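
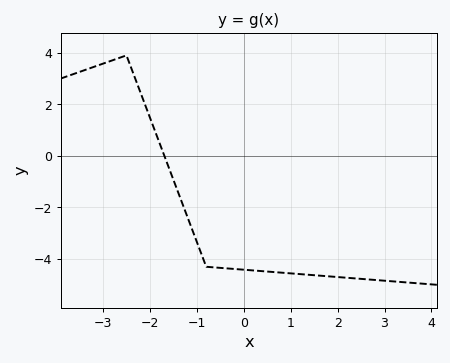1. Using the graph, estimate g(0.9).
-4.54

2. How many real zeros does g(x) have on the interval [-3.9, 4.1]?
1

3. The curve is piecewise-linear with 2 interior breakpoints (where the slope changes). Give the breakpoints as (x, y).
(-2.5, 3.9); (-0.8, -4.3)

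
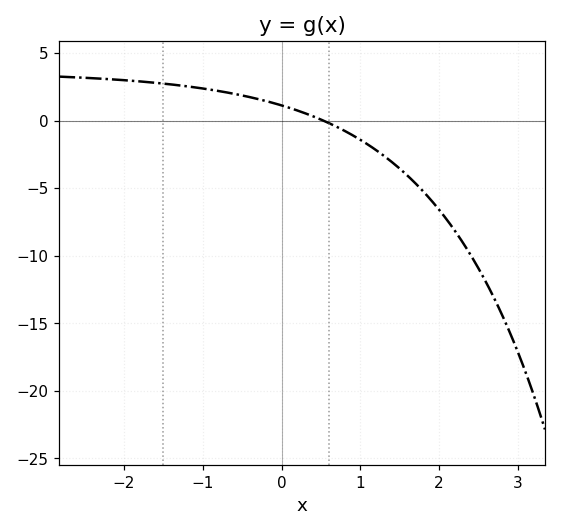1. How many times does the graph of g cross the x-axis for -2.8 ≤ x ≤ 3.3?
1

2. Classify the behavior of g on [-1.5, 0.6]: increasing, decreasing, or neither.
decreasing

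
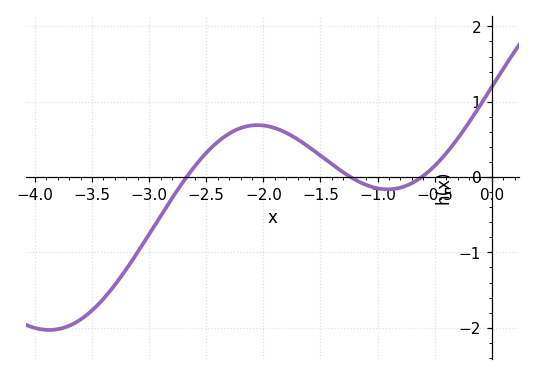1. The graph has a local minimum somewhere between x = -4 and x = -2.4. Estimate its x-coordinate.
-3.88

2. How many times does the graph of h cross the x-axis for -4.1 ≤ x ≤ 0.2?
3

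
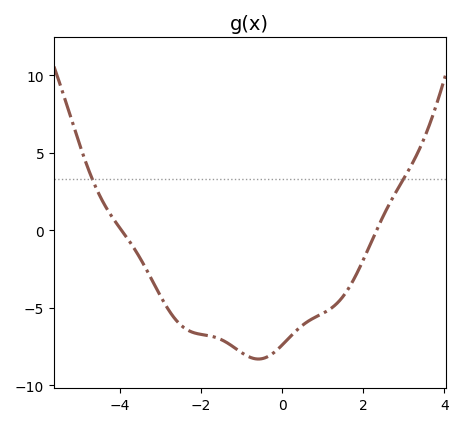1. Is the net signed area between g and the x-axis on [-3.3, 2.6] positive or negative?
negative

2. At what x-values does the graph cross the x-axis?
-4, 2.4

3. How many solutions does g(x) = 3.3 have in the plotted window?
2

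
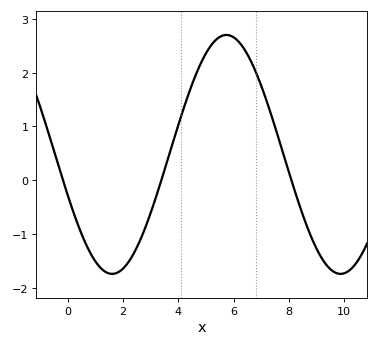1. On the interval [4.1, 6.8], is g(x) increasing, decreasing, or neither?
neither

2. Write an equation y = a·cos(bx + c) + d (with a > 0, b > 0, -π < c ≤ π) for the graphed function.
y = 2.22cos(0.76x + 1.9) + 0.48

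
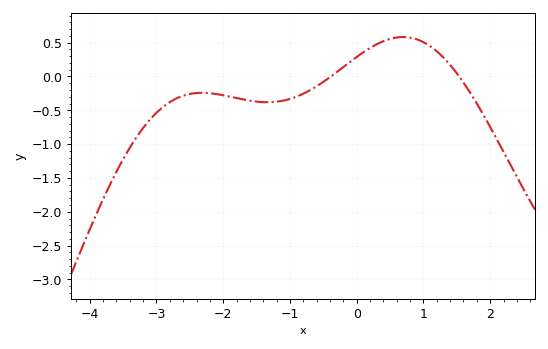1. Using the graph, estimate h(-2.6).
-0.3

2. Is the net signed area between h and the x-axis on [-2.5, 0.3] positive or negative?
negative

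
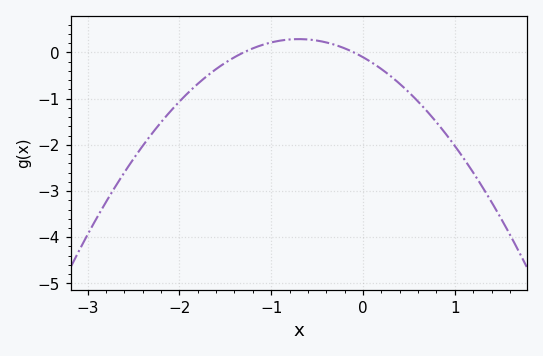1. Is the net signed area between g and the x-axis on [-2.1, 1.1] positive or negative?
negative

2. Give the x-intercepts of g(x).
-1.3, -0.1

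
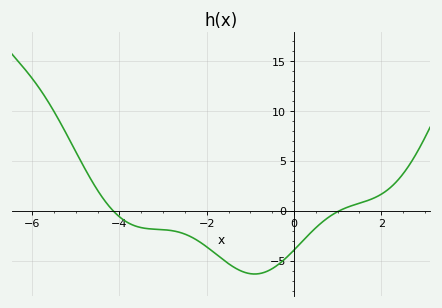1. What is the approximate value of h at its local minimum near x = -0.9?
-6.34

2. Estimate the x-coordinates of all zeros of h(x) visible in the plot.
-4.14, 1.04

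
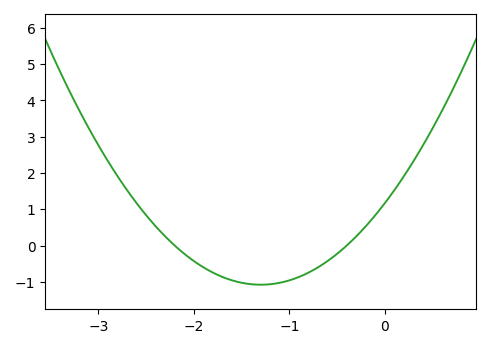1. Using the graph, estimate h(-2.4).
0.5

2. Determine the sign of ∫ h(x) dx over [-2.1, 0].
negative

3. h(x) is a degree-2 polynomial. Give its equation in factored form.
y = 1.33(x + 2.2)(x + 0.4)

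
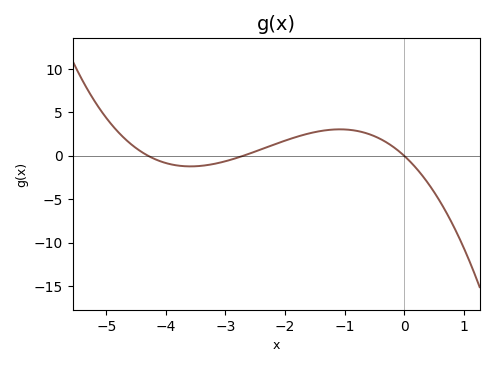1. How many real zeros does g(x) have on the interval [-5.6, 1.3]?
3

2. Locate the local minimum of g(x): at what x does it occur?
-3.59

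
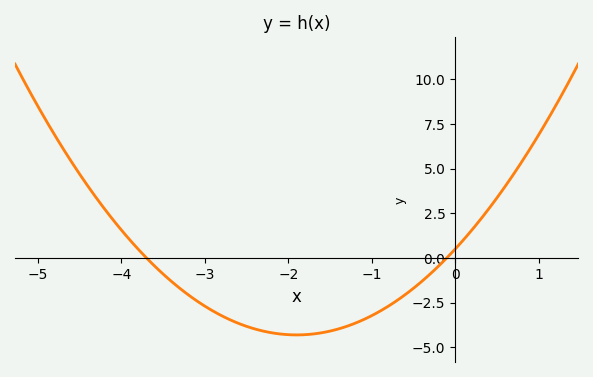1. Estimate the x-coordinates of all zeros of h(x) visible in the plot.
-3.7, -0.1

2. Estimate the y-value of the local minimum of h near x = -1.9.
-4.4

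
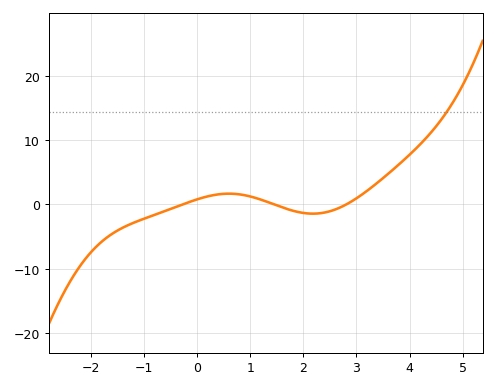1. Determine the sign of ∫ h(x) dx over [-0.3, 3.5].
positive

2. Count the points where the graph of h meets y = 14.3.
1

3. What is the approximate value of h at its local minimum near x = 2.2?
-1.45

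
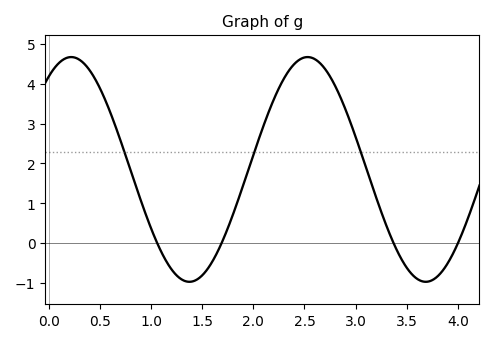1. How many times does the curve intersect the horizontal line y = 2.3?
3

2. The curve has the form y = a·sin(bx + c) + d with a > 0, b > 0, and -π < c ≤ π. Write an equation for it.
y = 2.82sin(2.72x + 0.972) + 1.85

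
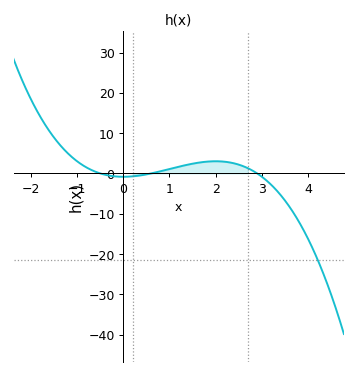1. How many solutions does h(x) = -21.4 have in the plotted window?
1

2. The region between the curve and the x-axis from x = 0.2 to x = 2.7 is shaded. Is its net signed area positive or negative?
positive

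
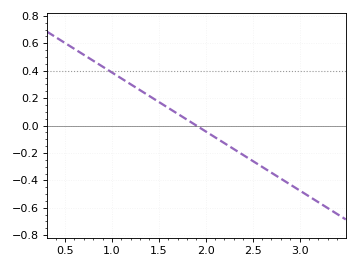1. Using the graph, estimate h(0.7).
0.52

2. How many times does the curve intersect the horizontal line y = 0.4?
1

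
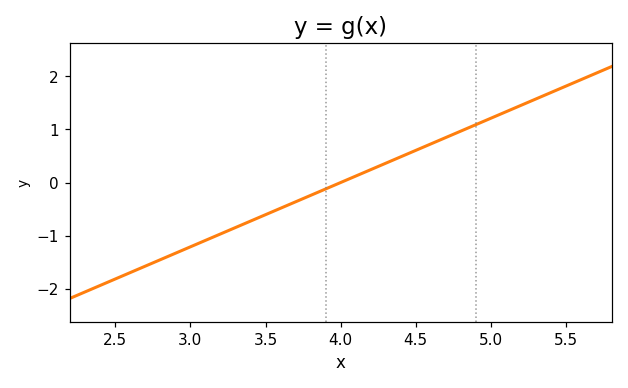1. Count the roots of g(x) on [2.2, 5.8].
1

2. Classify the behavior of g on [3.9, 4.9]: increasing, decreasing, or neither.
increasing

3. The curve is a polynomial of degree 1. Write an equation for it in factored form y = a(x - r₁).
y = 1.21(x - 4)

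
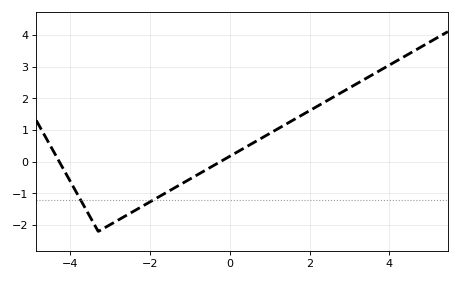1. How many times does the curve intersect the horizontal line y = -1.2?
2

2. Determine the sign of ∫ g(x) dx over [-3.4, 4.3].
positive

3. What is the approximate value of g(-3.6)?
-1.52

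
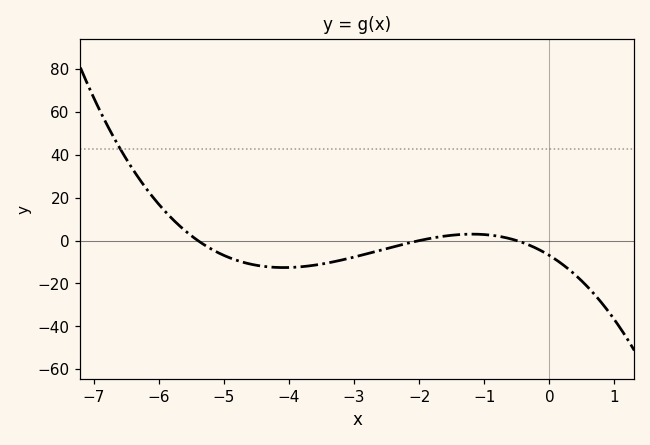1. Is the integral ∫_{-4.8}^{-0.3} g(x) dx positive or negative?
negative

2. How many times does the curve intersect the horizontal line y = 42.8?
1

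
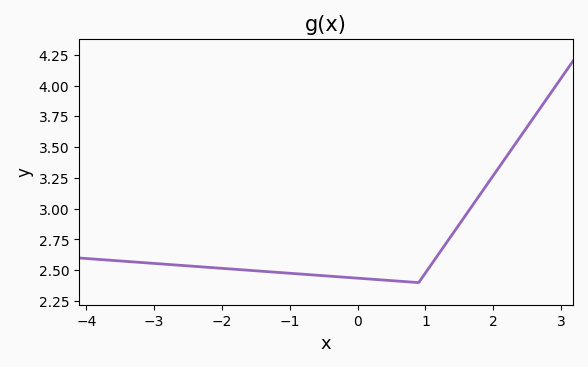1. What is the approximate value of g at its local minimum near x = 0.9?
2.4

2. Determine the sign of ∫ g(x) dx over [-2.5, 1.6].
positive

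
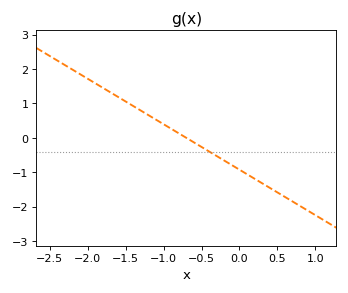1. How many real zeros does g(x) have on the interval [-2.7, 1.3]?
1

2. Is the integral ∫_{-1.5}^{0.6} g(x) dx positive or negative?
negative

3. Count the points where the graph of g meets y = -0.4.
1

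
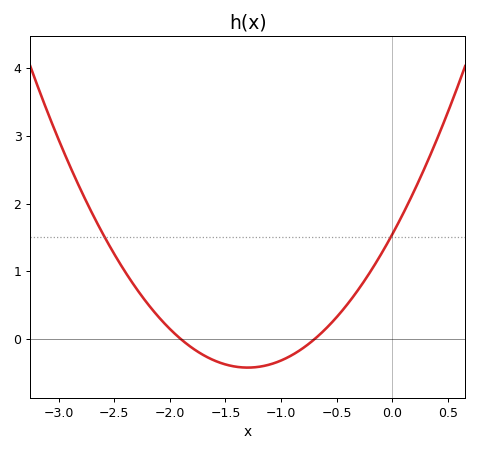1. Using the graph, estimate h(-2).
0.151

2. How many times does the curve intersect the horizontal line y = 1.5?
2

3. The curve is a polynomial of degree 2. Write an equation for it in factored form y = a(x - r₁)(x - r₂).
y = 1.16(x + 1.9)(x + 0.7)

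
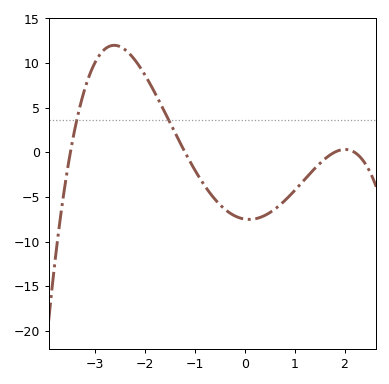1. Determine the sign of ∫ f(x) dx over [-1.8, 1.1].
negative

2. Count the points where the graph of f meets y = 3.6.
2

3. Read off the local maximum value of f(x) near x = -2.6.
12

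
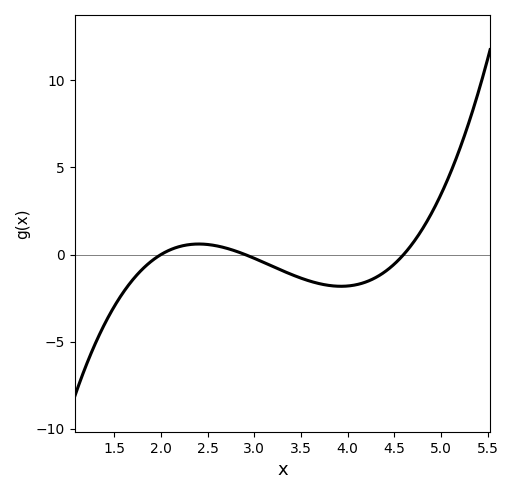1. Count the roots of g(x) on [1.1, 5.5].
3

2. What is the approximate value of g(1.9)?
-0.5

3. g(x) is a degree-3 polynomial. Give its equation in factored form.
y = 1.37(x - 2)(x - 2.9)(x - 4.6)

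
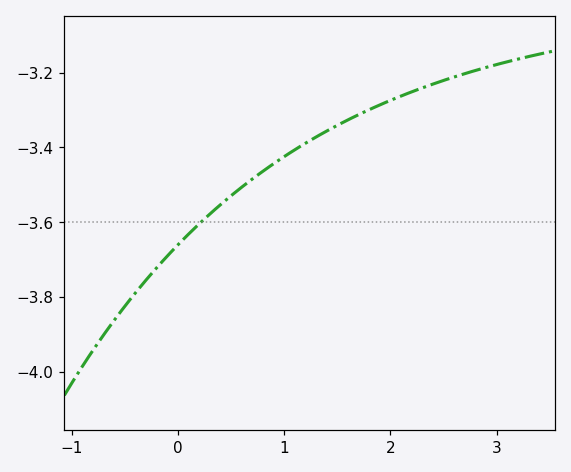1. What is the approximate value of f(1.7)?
-3.31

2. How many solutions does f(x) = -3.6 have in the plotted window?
1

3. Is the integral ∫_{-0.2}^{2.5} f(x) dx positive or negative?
negative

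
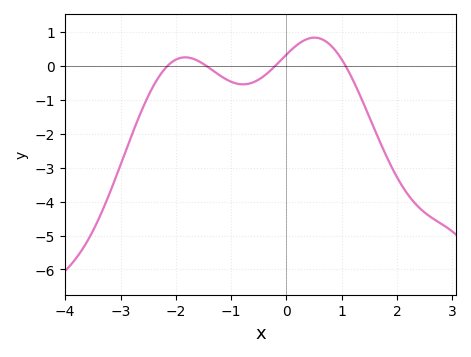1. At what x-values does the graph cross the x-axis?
-2.1, -1.5, -0.2, 1.1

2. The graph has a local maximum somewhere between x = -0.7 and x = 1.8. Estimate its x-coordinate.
0.5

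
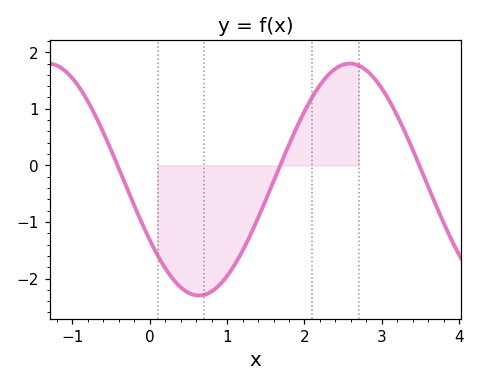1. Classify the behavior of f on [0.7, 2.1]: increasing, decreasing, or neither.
increasing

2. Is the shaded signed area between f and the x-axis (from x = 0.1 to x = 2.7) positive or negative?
negative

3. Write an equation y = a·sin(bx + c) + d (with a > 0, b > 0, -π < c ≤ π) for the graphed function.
y = 2.05sin(1.61x - 2.59) - 0.25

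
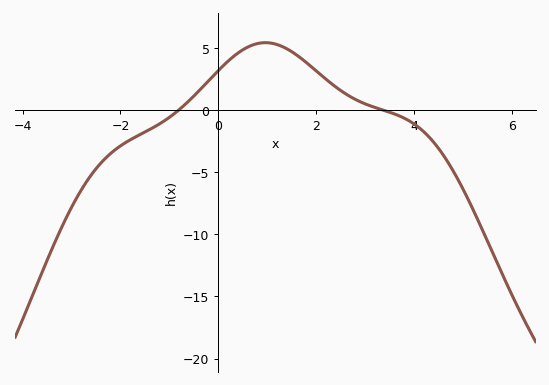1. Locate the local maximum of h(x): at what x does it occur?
1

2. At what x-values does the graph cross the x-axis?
-0.8, 3.4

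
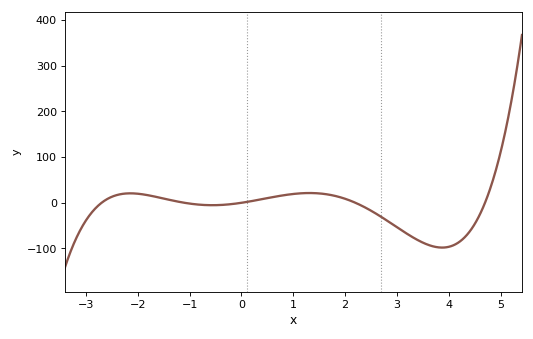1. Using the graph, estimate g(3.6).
-91.9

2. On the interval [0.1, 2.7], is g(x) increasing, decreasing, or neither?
neither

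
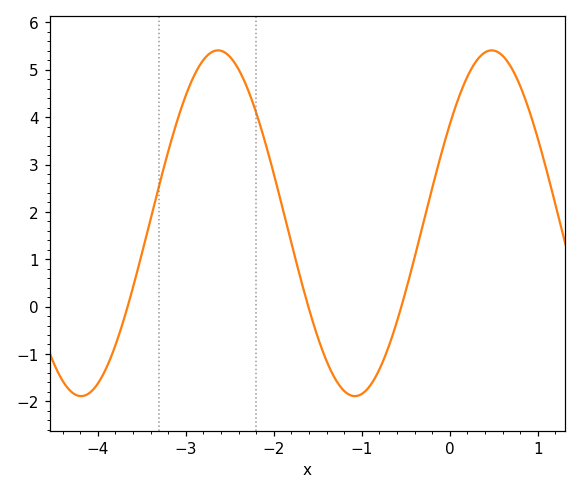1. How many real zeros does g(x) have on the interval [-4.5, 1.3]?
3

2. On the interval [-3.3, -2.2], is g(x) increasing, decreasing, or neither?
neither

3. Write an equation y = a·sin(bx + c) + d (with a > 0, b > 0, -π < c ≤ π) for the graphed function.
y = 3.65sin(2.02x + 0.61) + 1.76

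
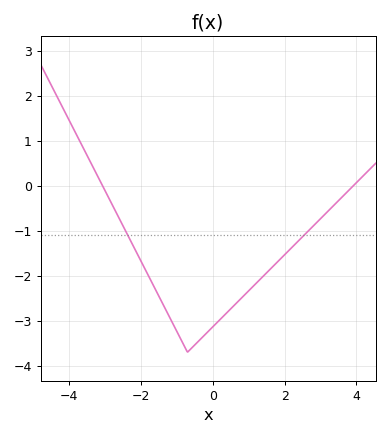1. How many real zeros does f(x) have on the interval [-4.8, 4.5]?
2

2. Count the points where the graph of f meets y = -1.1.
2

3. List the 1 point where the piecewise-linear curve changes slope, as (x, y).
(-0.7, -3.7)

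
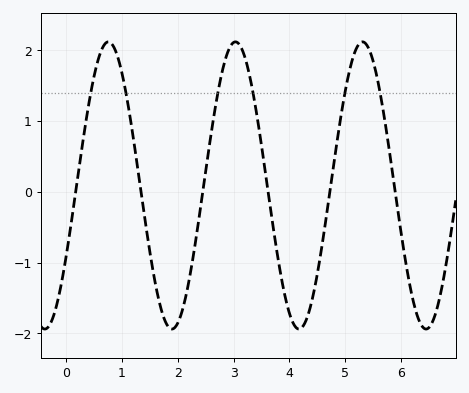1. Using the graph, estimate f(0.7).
2.09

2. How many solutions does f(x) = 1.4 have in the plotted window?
6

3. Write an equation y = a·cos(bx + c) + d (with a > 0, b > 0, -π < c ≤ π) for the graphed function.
y = 2.03cos(2.76x - 2.09) + 0.09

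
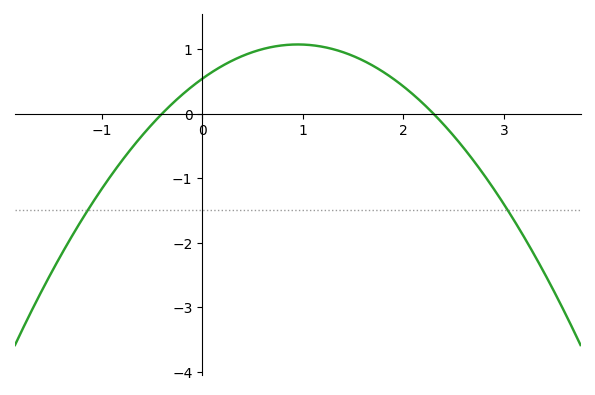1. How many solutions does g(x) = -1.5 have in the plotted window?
2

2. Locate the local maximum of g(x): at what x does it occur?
0.95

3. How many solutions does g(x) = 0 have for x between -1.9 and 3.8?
2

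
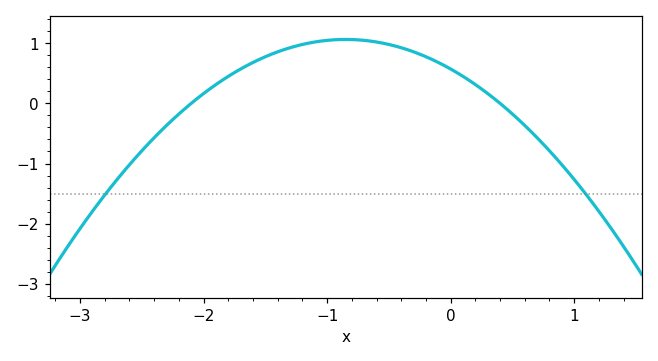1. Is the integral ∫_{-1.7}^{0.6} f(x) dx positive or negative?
positive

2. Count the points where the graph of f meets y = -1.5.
2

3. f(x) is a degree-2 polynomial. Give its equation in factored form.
y = -0.68(x + 2.1)(x - 0.4)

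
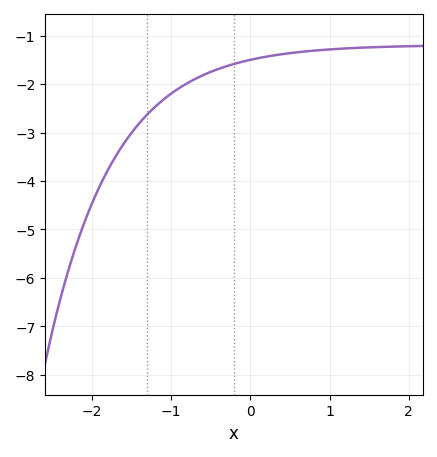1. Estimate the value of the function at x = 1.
-1.3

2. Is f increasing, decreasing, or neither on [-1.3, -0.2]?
increasing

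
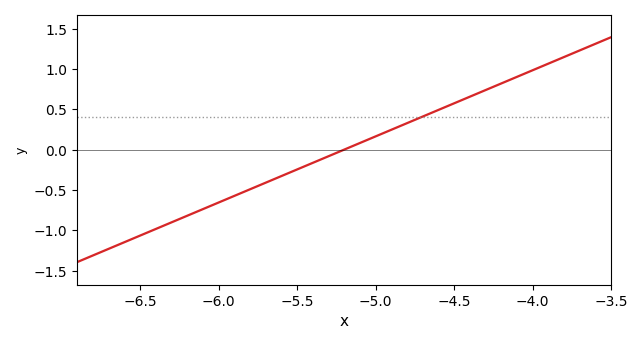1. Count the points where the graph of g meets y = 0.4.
1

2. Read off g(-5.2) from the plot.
0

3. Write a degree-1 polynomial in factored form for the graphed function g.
y = 0.82(x + 5.2)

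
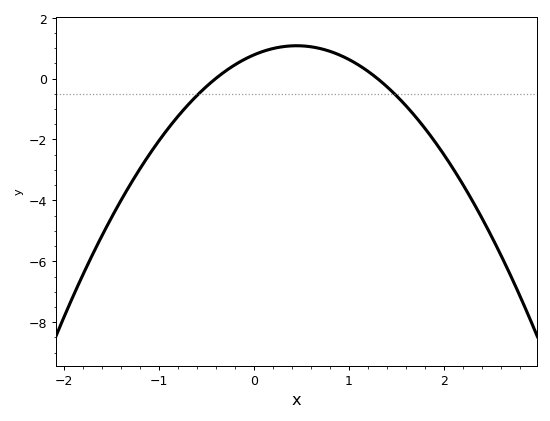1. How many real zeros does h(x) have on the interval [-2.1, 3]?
2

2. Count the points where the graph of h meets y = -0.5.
2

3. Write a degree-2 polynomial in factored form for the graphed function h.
y = -1.49(x + 0.4)(x - 1.3)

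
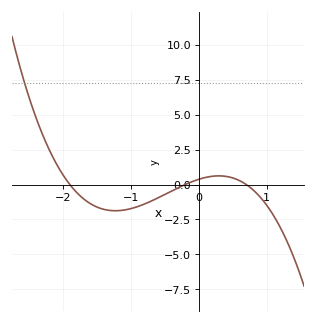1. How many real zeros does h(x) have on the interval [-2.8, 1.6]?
3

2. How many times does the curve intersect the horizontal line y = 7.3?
1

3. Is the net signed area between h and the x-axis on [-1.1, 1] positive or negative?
negative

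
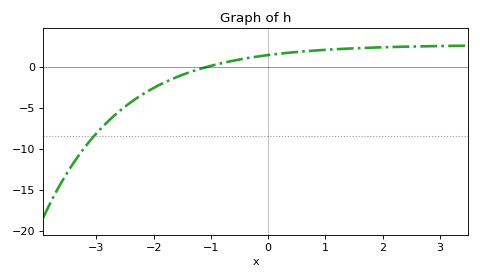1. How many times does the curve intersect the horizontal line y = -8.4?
1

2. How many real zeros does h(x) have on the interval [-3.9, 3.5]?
1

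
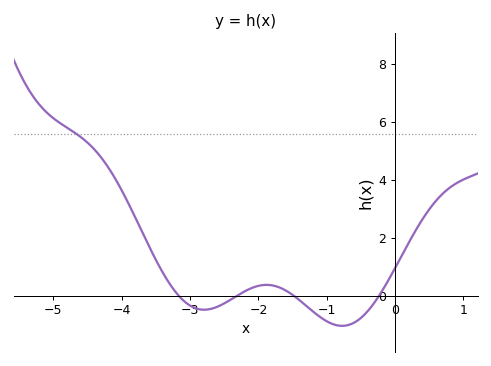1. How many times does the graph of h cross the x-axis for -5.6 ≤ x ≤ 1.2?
4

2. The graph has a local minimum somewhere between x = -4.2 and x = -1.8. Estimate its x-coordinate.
-2.8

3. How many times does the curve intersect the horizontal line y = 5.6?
1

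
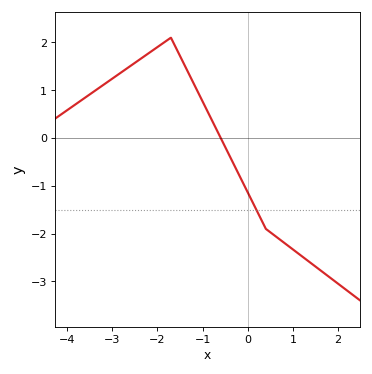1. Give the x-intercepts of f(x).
-0.597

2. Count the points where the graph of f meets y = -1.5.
1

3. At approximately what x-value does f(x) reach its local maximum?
-1.7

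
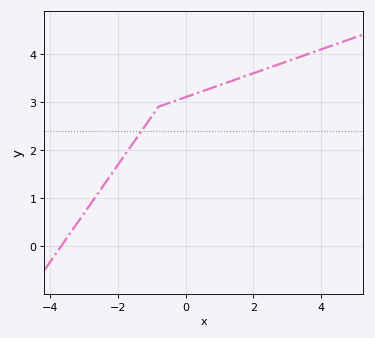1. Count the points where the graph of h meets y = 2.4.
1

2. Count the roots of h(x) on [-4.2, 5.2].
1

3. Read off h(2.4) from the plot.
3.7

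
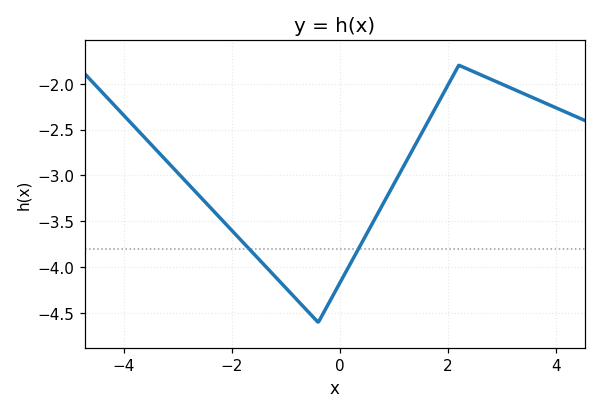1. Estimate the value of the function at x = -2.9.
-3.05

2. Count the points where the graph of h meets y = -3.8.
2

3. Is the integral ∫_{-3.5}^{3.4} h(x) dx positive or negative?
negative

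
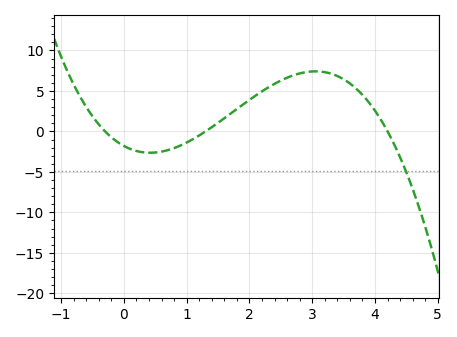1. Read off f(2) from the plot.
4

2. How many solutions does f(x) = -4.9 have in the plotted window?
1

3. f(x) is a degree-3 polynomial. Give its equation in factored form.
y = -1.1(x + 0.3)(x - 1.3)(x - 4.2)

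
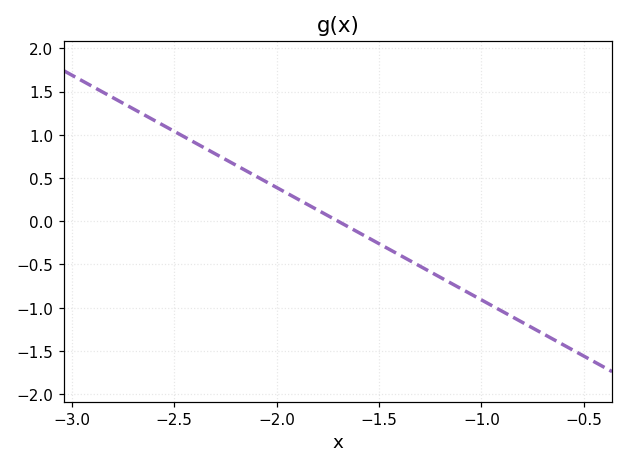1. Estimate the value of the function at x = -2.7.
1.3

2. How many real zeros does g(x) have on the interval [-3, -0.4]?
1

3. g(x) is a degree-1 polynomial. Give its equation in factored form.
y = -1.3(x + 1.7)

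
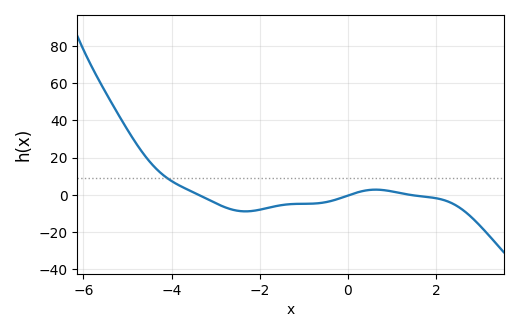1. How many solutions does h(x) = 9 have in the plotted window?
1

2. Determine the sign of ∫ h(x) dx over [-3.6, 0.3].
negative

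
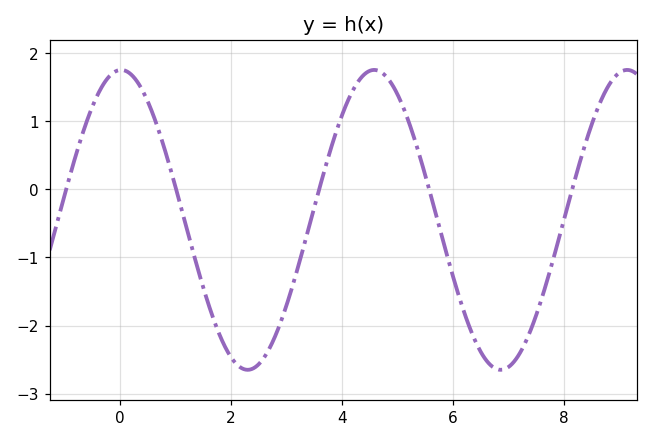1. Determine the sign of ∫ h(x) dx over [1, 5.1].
negative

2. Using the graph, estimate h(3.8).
0.6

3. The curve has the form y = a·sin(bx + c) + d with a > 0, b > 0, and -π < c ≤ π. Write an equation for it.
y = 2.2sin(1.4x + 1.5) - 0.45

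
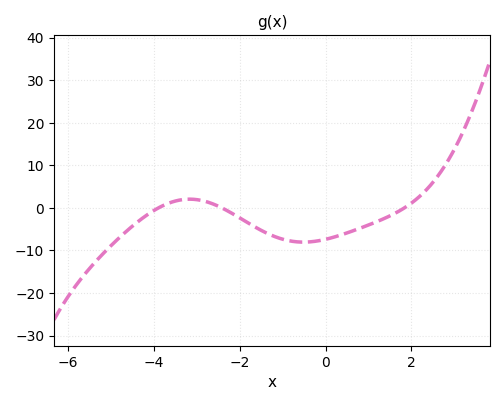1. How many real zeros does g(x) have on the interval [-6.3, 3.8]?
3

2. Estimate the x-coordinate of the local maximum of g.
-3.2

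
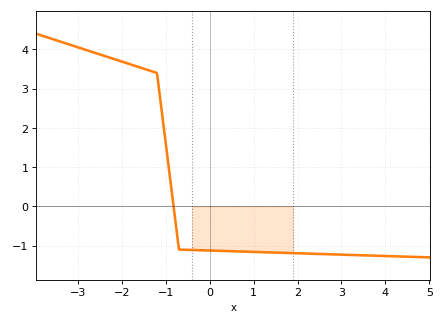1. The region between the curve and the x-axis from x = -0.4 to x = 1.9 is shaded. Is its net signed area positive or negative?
negative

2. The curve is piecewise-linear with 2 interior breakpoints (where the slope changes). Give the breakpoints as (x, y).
(-1.2, 3.4); (-0.7, -1.1)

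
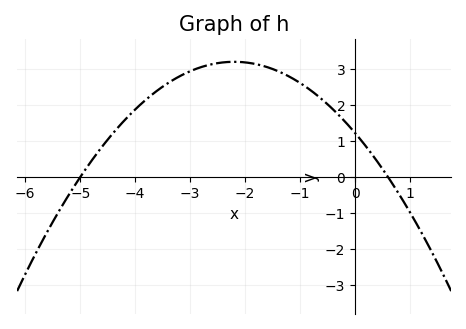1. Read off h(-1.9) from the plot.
3.2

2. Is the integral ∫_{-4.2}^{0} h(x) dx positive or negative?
positive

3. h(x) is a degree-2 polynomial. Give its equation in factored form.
y = -0.41(x + 5)(x - 0.6)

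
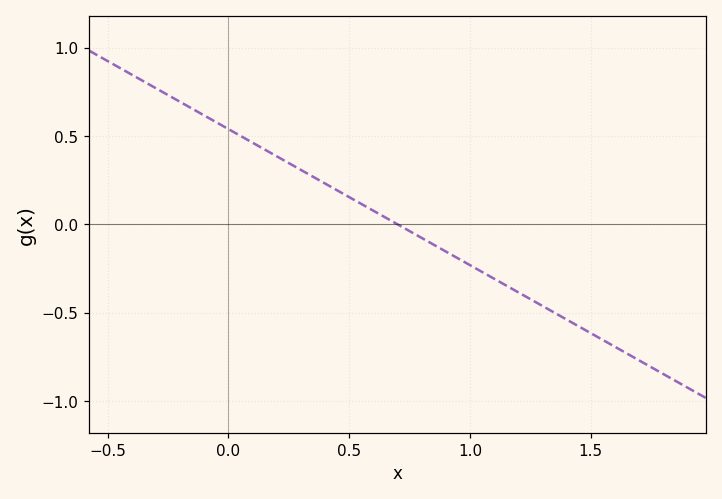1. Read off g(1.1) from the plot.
-0.3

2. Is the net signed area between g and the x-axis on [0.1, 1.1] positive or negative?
positive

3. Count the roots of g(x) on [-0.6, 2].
1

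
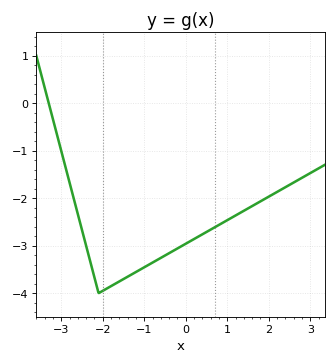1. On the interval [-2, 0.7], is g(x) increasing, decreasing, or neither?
increasing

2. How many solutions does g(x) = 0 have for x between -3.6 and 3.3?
1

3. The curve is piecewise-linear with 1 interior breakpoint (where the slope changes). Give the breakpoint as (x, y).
(-2.1, -4)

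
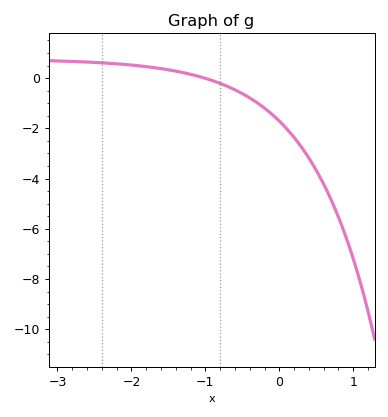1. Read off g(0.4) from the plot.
-3.2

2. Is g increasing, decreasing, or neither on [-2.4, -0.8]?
decreasing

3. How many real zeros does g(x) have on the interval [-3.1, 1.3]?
1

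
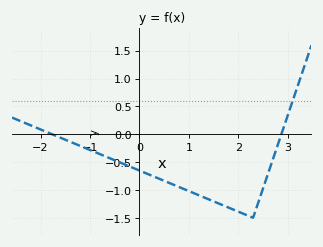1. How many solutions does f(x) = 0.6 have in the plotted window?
1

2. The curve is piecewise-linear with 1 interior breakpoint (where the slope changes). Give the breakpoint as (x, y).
(2.3, -1.5)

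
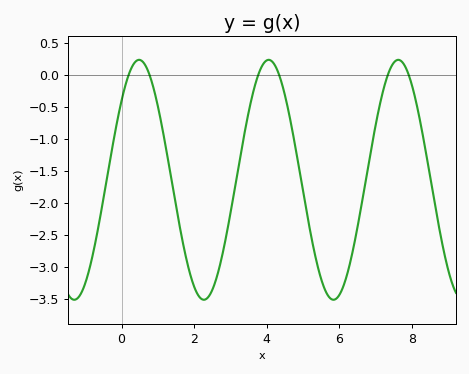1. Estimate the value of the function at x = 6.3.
-2.92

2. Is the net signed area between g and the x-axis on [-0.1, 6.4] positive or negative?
negative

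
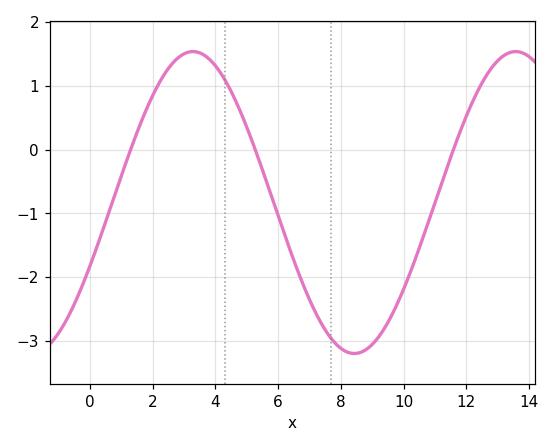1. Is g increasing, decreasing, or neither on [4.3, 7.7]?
decreasing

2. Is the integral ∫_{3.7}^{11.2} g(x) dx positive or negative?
negative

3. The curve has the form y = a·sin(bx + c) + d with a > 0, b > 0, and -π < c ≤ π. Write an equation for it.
y = 2.37sin(0.61x - 0.43) - 0.83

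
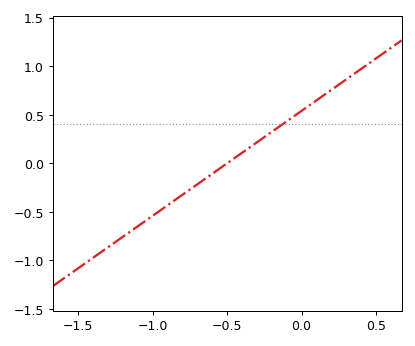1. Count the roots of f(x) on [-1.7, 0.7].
1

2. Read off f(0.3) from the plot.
0.864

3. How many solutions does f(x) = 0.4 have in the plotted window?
1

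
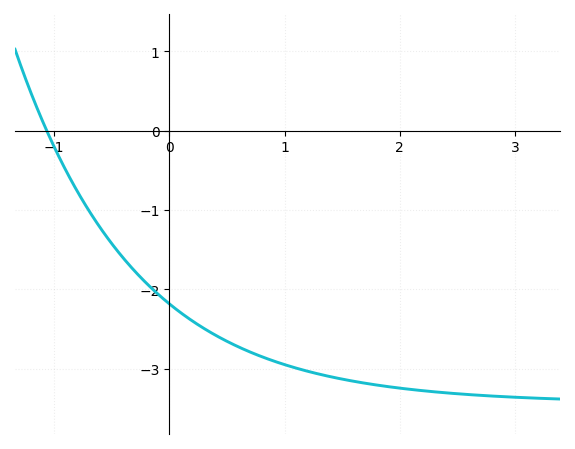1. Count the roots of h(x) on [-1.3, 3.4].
1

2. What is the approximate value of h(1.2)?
-3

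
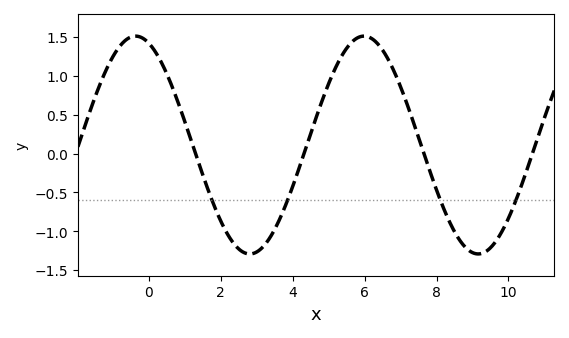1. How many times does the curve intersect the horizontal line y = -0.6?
4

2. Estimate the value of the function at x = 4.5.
0.25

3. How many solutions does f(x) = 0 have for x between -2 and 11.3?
4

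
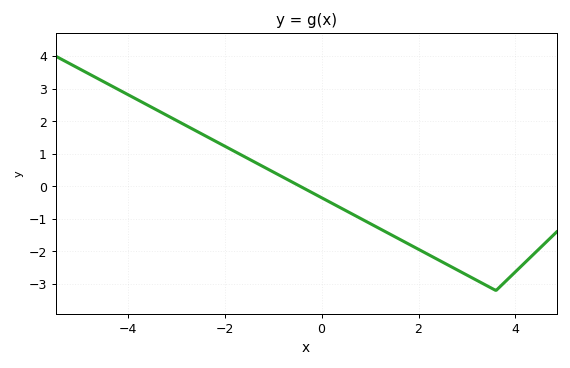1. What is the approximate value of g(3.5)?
-3.12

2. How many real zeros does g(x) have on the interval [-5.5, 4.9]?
1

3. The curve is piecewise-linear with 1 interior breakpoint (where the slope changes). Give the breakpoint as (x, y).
(3.6, -3.2)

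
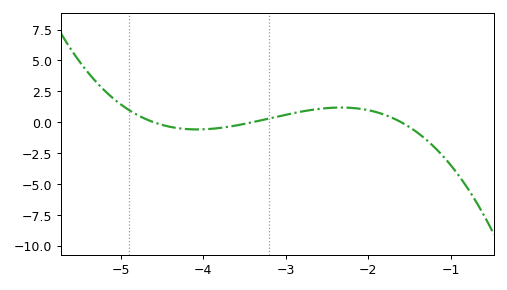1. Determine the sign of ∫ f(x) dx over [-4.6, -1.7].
positive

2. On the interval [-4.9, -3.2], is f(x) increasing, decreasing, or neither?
neither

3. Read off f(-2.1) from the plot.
1.09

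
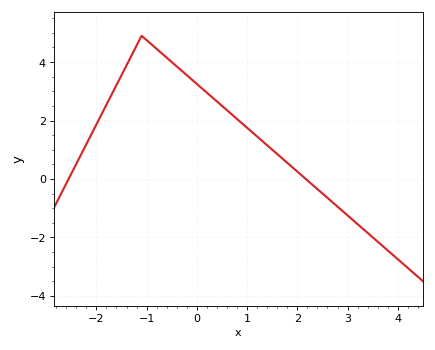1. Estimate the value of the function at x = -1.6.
3.21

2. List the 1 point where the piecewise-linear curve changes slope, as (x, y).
(-1.1, 4.9)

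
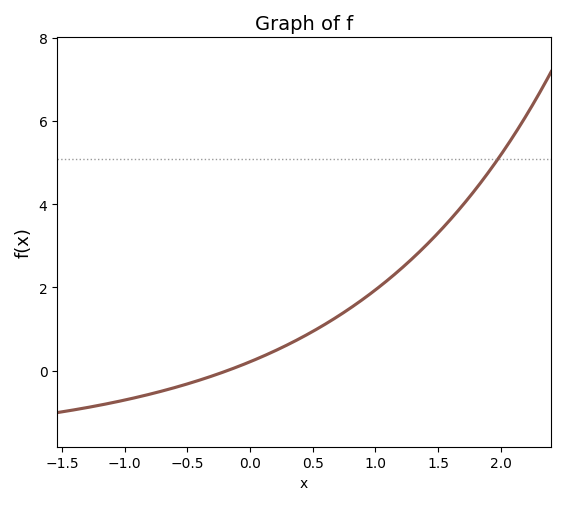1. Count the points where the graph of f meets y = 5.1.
1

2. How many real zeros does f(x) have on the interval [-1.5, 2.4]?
1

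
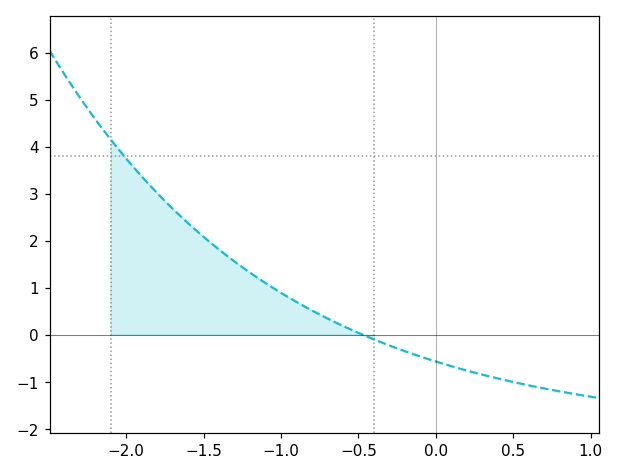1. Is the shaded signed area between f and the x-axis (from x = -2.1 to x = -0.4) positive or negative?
positive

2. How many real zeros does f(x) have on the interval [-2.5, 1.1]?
1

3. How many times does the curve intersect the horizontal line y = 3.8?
1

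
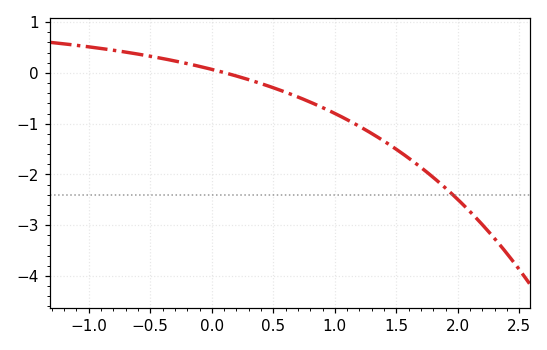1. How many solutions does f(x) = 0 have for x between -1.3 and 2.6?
1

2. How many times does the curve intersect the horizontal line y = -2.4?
1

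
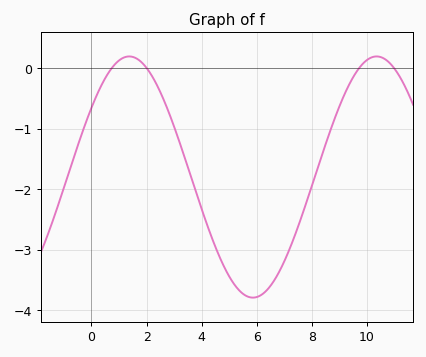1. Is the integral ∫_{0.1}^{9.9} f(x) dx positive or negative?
negative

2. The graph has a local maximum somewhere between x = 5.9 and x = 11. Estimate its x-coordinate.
10.3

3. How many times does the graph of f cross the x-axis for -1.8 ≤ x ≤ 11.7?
4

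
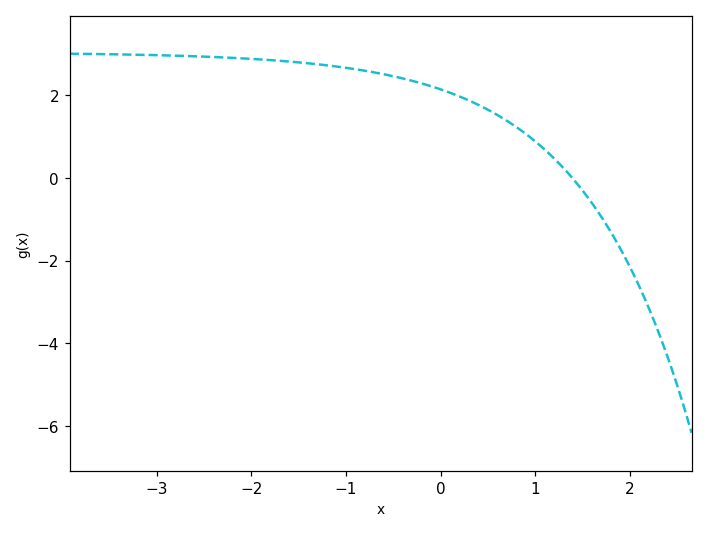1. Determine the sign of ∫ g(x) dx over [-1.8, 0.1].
positive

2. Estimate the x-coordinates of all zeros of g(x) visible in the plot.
1.4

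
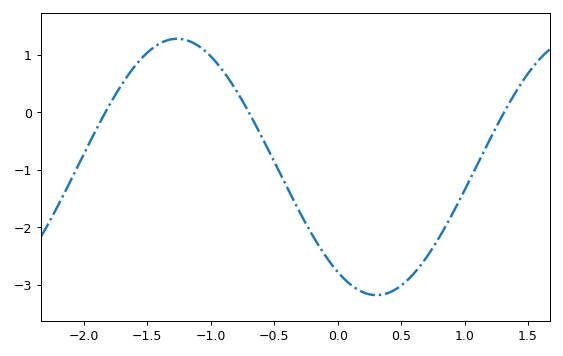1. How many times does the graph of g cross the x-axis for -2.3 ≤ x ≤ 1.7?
3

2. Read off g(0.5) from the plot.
-3.01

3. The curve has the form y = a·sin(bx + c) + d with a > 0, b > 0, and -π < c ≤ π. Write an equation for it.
y = 2.23sin(2x - 2.18) - 0.95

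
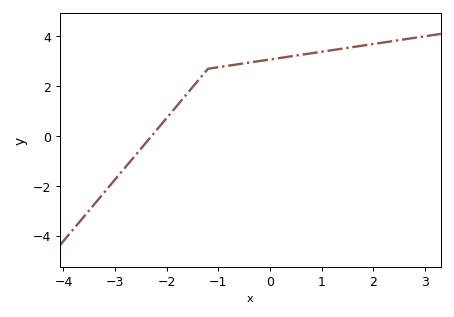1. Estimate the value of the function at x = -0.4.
2.95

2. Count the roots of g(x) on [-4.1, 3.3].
1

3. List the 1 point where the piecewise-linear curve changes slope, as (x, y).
(-1.2, 2.7)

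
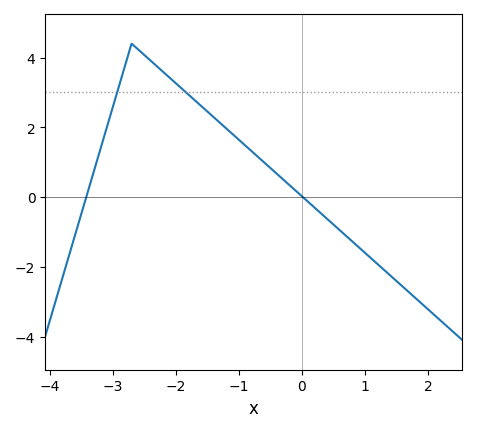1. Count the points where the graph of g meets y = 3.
2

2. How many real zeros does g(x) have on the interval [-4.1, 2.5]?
2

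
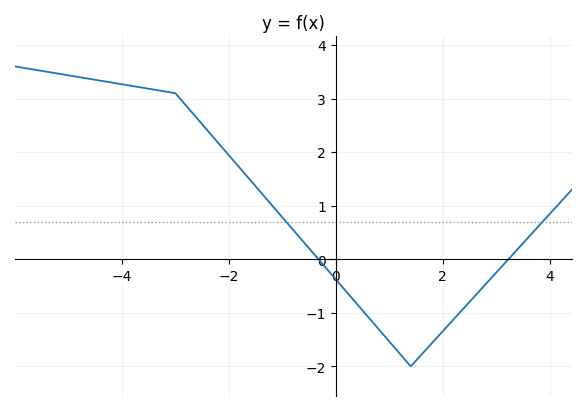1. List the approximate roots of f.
-0.4, 3.2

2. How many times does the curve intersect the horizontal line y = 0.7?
2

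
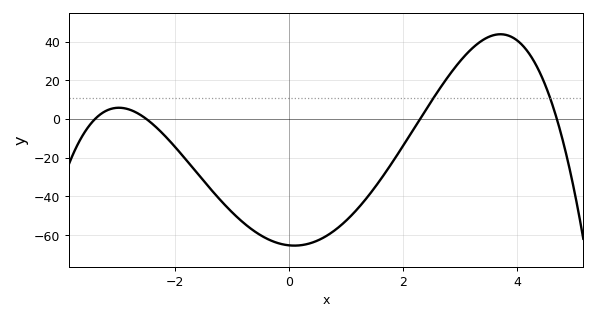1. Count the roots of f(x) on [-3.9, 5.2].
4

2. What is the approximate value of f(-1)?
-48.1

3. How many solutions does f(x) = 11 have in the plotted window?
2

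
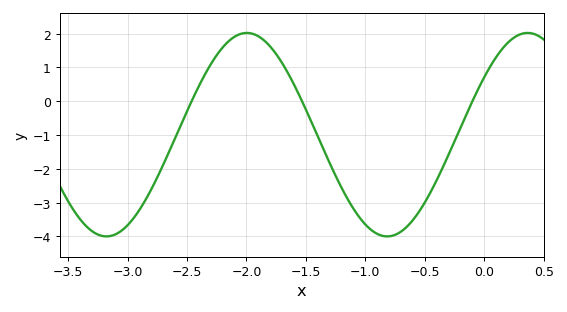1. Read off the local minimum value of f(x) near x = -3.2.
-4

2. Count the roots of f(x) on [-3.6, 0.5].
3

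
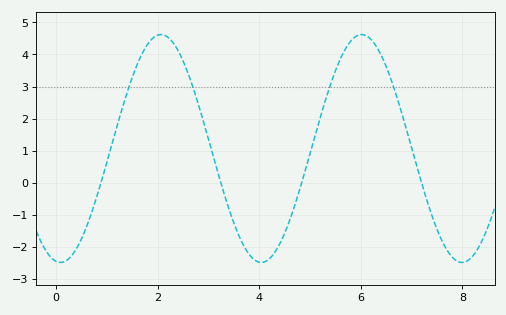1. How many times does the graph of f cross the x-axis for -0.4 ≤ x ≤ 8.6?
4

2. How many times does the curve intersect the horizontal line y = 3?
4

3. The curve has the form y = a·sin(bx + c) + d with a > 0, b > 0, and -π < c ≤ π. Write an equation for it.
y = 3.55sin(1.59x - 1.71) + 1.07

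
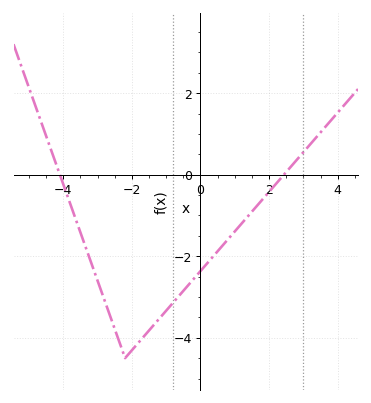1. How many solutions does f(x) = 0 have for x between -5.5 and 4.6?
2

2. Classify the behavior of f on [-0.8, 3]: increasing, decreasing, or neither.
increasing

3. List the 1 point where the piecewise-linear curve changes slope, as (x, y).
(-2.2, -4.5)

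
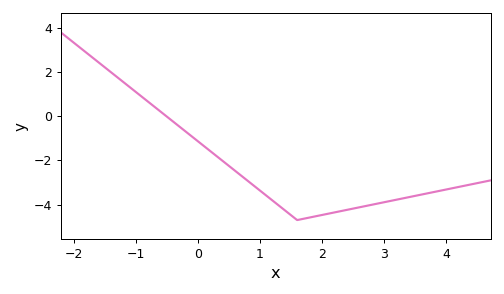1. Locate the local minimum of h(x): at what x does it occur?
1.6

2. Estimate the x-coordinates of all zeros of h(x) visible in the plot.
-0.506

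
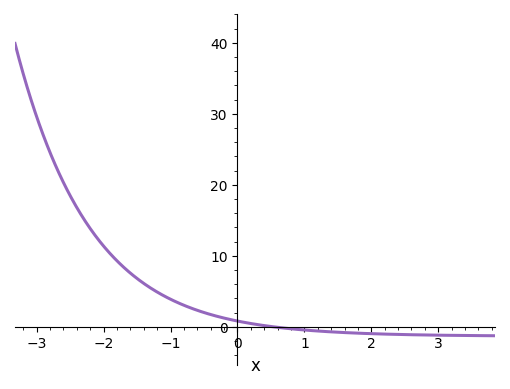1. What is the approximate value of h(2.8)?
-1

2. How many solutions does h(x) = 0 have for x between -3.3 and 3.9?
1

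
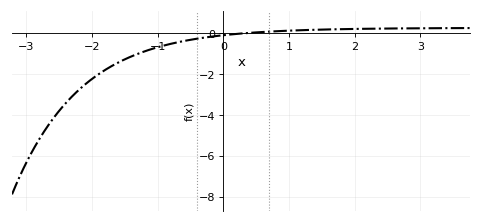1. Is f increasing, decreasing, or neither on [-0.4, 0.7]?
increasing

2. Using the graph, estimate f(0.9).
0.12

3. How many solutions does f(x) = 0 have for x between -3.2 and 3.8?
1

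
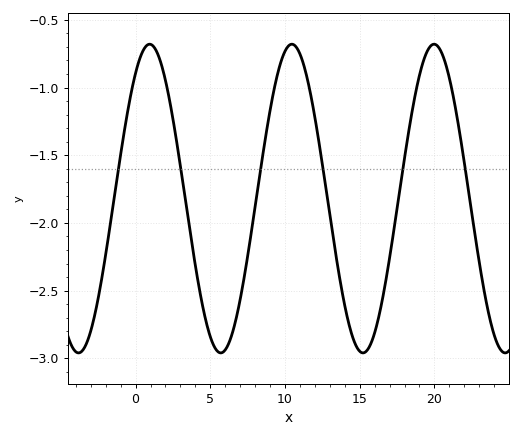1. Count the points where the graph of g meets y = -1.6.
6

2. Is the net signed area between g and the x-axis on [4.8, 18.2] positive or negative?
negative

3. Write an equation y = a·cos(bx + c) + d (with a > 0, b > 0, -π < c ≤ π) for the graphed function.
y = 1.14cos(0.66x - 0.62) - 1.82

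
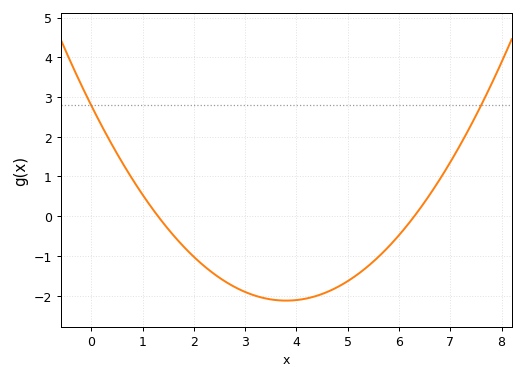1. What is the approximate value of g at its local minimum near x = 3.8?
-2.1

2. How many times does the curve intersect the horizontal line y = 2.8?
2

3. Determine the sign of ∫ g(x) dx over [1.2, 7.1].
negative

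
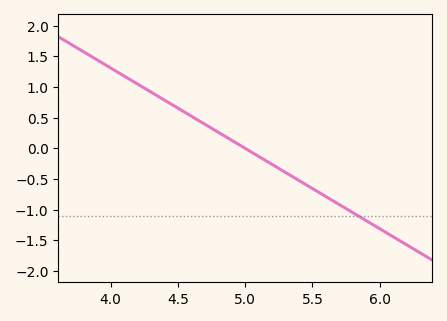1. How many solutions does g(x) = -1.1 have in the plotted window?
1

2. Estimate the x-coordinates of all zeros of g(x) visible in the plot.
5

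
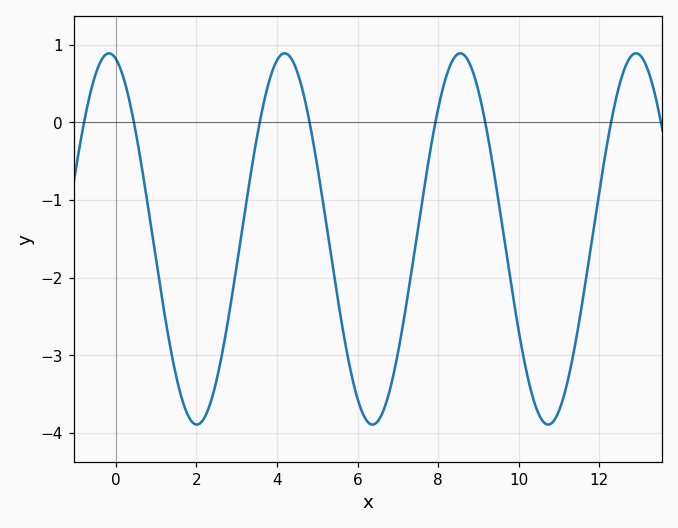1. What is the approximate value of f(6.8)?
-3.4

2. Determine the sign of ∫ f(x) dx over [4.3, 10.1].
negative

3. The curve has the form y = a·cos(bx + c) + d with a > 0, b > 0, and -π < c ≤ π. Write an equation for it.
y = 2.39cos(1.4x + 0.25) - 1.5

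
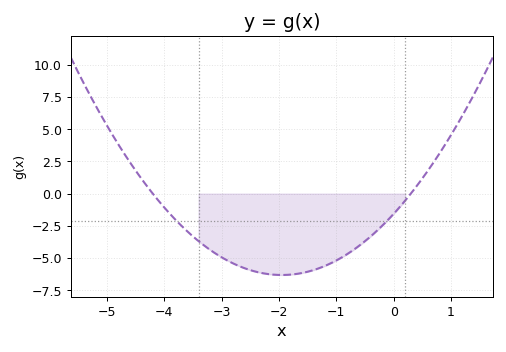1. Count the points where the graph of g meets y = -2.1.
2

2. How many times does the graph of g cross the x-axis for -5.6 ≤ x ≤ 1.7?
2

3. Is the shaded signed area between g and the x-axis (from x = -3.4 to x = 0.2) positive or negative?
negative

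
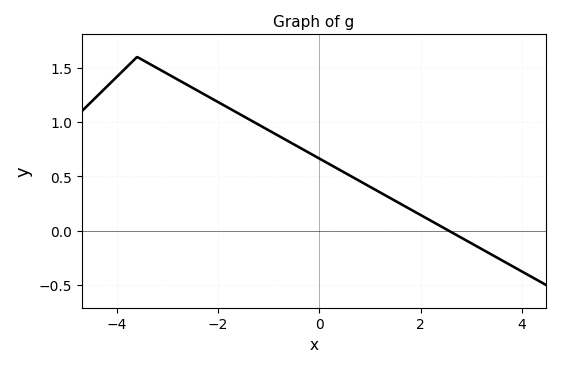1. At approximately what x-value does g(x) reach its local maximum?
-3.6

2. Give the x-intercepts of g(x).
2.55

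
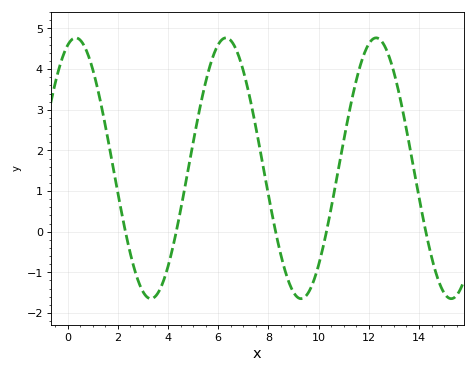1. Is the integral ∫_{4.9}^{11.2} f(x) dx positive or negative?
positive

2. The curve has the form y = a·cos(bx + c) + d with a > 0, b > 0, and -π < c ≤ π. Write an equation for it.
y = 3.21cos(1.1x - 0.34) + 1.56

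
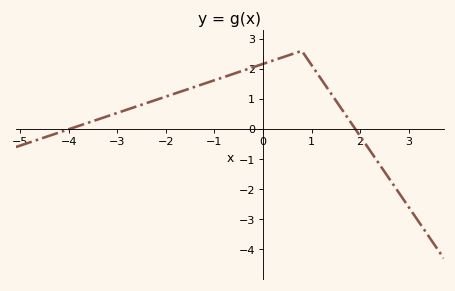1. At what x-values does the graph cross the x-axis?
-4, 2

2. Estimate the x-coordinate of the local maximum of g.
0.8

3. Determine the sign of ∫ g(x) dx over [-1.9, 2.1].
positive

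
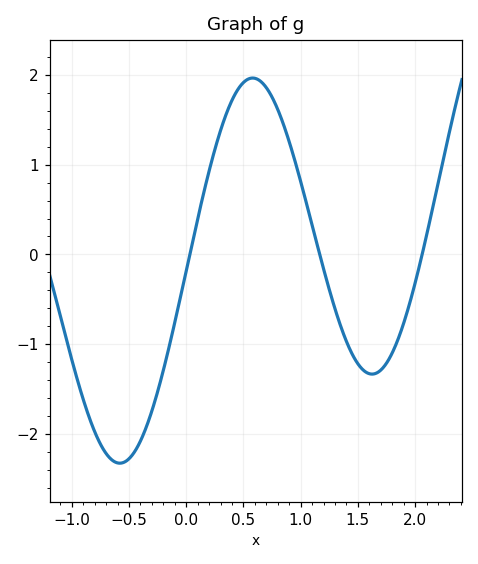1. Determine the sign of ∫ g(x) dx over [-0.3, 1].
positive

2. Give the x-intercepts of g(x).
0.031, 1.17, 2.06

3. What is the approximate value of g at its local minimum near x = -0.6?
-2.32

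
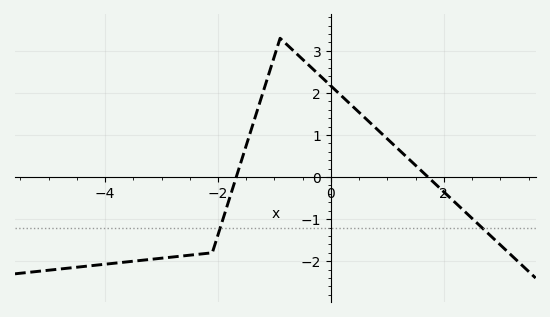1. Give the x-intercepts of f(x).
-1.6, 1.8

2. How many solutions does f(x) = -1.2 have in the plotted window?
2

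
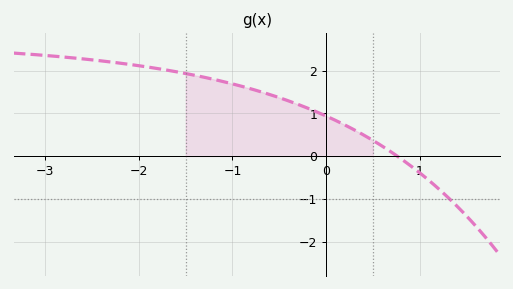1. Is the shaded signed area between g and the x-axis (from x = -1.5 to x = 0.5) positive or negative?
positive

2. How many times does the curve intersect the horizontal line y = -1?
1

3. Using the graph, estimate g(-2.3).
2.2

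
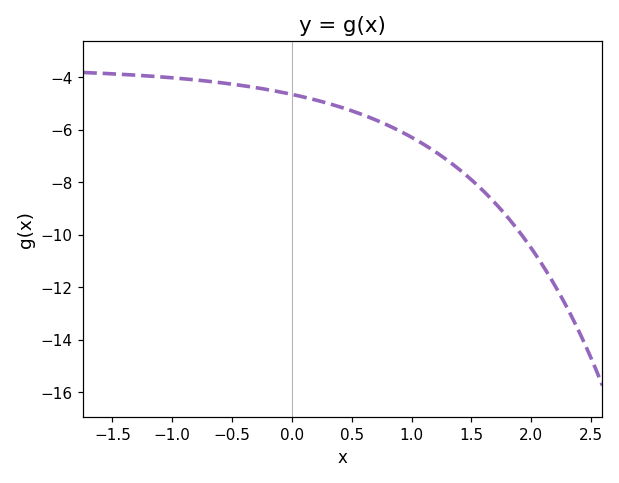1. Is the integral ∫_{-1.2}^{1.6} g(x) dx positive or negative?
negative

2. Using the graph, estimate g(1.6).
-8.34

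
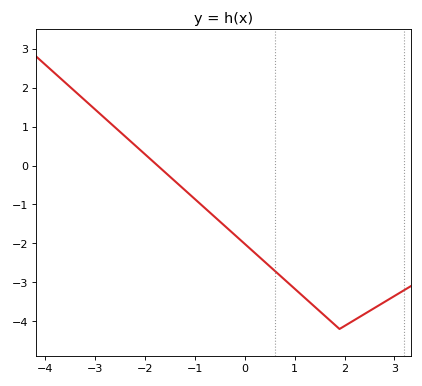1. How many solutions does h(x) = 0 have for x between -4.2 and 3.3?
1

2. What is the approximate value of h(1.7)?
-3.97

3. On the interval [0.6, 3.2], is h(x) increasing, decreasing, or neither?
neither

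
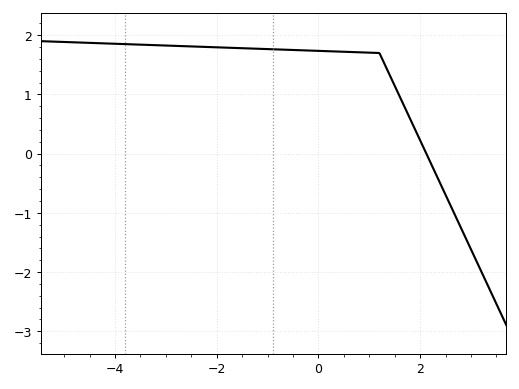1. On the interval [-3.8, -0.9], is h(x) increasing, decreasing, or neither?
decreasing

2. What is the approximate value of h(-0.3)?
1.7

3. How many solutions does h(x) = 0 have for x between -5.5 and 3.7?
1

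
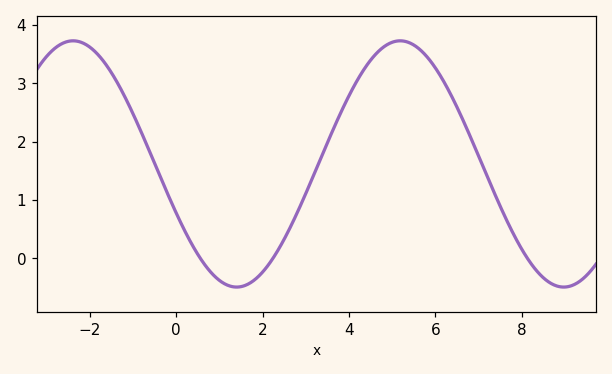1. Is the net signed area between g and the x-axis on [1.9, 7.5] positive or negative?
positive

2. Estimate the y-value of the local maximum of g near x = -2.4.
3.73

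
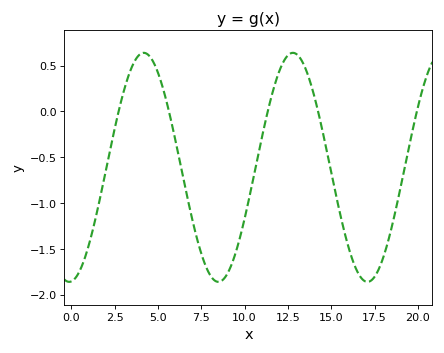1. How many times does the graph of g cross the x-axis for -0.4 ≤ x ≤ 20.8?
5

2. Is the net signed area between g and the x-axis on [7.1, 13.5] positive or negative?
negative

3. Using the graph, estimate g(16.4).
-1.7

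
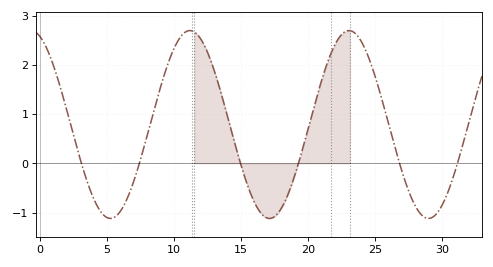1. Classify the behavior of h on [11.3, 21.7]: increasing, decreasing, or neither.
neither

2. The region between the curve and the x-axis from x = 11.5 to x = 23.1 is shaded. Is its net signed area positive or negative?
positive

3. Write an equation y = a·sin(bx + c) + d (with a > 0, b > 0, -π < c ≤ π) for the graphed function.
y = 1.91sin(0.53x + 1.9) + 0.79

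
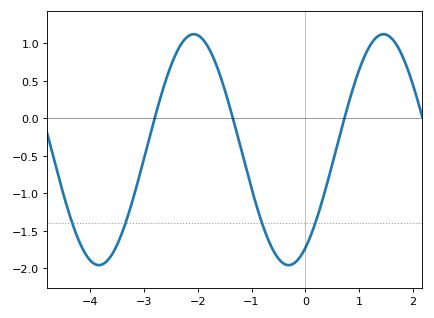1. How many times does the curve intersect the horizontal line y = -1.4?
4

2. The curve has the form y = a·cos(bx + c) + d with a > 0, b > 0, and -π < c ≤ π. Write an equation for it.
y = 1.54cos(1.8x - 2.6) - 0.42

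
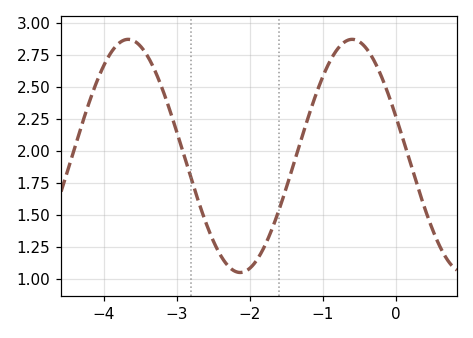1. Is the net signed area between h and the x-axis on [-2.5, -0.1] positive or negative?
positive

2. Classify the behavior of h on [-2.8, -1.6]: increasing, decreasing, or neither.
neither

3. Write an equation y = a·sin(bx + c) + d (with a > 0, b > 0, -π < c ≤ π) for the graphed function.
y = 0.91sin(2.05x + 2.8) + 1.96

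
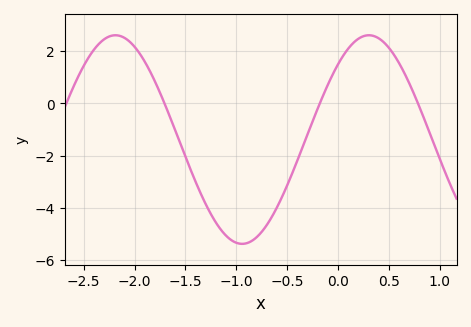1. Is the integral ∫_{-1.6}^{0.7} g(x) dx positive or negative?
negative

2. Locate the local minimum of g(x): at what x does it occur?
-0.9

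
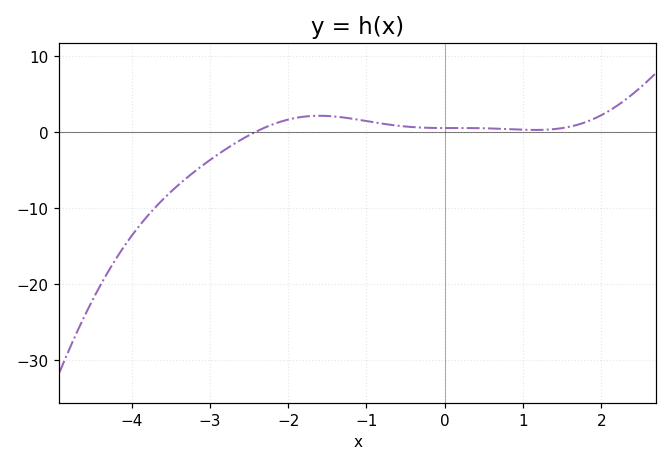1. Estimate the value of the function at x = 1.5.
0.459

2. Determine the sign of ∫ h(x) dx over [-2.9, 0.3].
positive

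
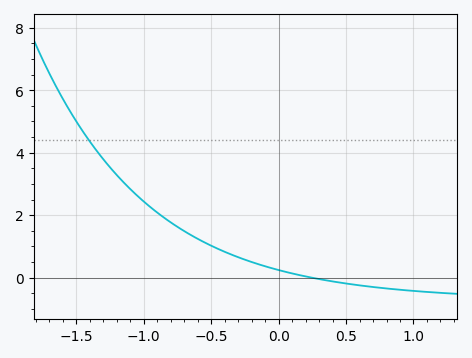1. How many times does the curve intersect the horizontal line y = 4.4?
1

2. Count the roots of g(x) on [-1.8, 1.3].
1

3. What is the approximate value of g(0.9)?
-0.4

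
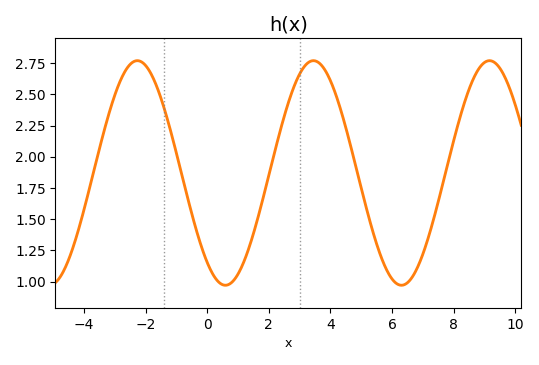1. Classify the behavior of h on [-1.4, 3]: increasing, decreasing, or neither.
neither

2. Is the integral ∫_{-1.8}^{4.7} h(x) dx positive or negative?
positive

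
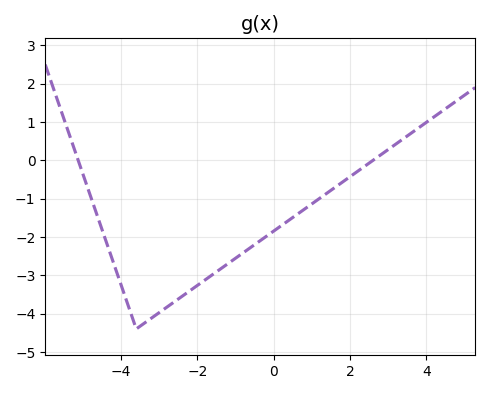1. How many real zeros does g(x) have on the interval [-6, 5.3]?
2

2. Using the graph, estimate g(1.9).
-0.496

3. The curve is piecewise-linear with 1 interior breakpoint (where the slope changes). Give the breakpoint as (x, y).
(-3.6, -4.4)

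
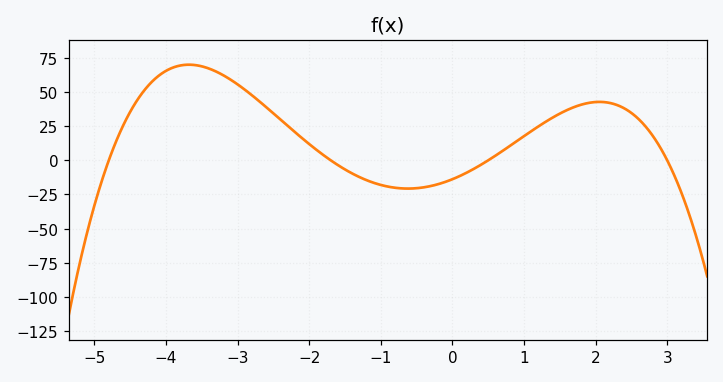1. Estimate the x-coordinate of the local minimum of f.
-0.6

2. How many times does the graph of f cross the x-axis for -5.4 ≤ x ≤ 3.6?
4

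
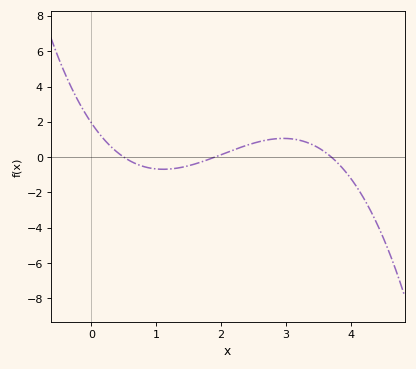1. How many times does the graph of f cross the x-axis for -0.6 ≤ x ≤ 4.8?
3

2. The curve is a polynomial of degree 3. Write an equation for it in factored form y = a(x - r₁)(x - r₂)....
y = -0.55(x - 0.5)(x - 1.9)(x - 3.7)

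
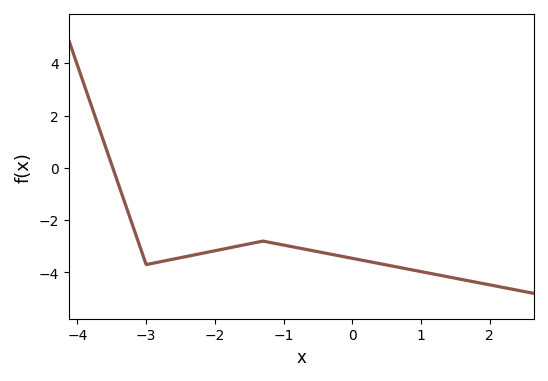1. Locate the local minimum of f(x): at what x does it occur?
-3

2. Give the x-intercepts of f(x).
-3.49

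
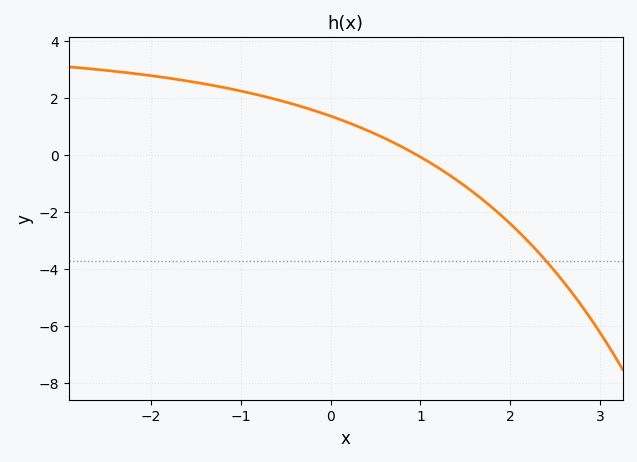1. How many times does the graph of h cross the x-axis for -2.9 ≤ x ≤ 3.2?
1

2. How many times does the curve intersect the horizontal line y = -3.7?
1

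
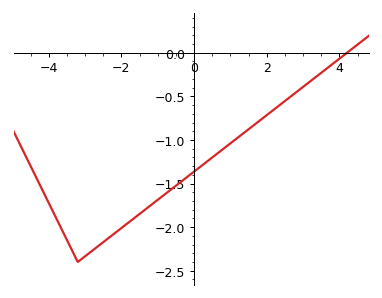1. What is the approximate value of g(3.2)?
-0.327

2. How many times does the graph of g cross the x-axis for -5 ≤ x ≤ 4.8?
1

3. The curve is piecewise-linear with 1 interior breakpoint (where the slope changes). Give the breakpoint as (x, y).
(-3.2, -2.4)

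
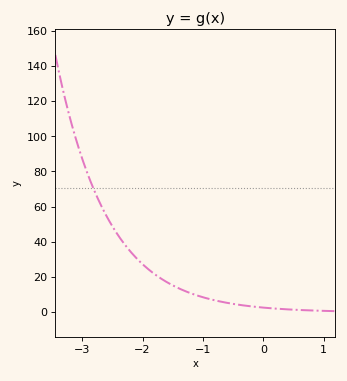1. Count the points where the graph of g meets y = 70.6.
1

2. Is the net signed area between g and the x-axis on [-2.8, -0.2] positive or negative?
positive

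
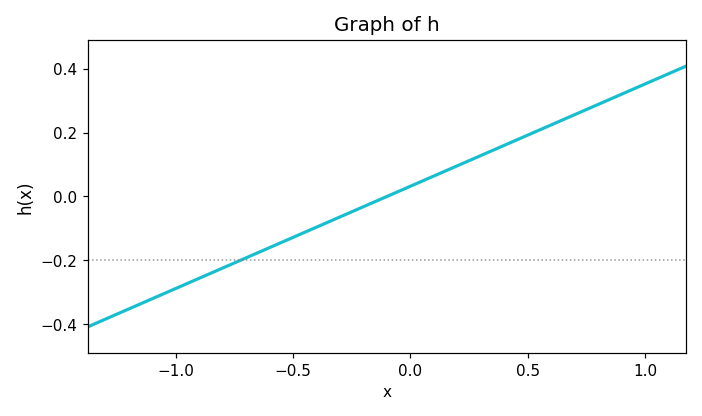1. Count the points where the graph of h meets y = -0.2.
1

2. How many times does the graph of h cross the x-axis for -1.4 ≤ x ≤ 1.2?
1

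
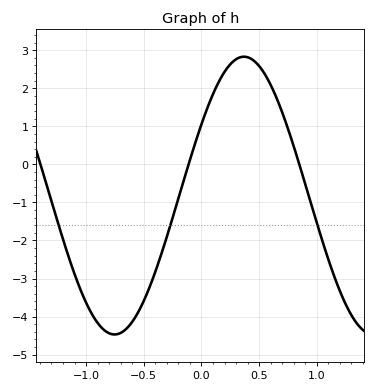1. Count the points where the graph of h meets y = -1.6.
3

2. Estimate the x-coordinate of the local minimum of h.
-0.754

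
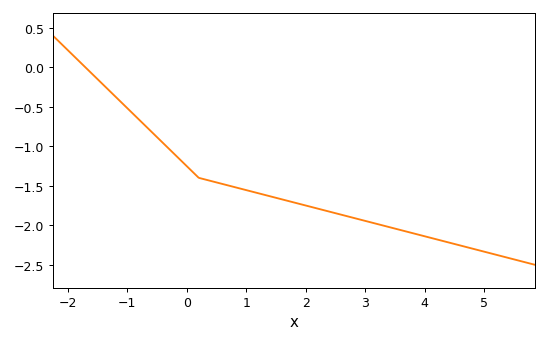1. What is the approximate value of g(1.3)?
-1.6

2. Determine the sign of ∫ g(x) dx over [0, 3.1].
negative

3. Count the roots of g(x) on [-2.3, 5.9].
1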